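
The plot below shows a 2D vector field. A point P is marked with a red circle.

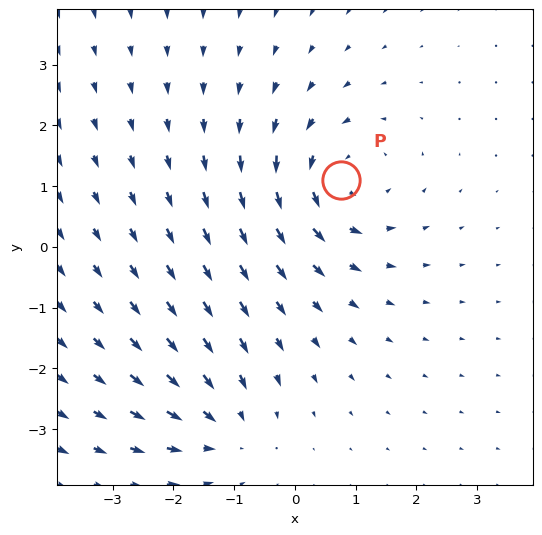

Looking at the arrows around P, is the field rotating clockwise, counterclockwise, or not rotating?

Near P at (0.8, 1.1) the arrows circulate counterclockwise. The curl (z-component) there is about +4; positive curl means counterclockwise rotation.

counterclockwise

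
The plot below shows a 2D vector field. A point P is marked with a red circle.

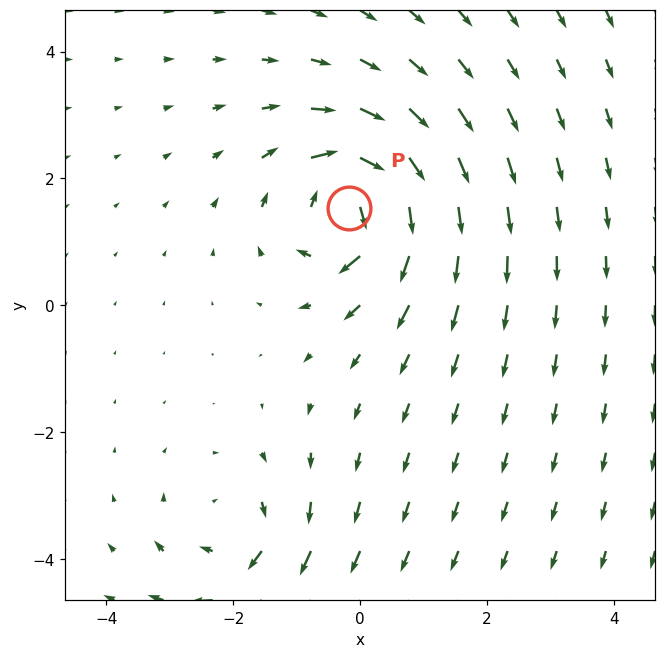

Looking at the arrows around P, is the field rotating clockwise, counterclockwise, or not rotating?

Near P at (-0.2, 1.5) the arrows circulate clockwise. The curl (z-component) there is about -7; negative curl means clockwise rotation.

clockwise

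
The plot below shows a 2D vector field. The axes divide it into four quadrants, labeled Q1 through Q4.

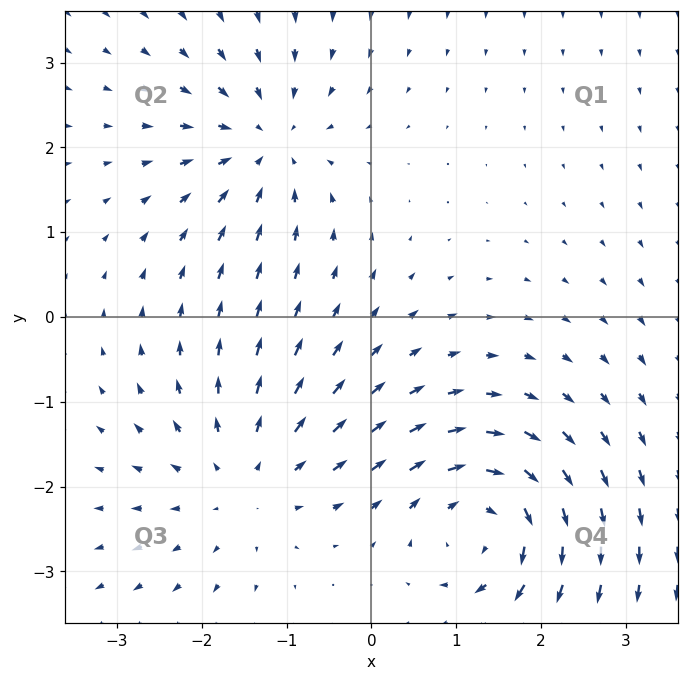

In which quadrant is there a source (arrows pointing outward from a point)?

Q3

The source sits at approximately (-1.5, -1.9), which lies in quadrant Q3. The divergence there is about +3, positive as expected for a source.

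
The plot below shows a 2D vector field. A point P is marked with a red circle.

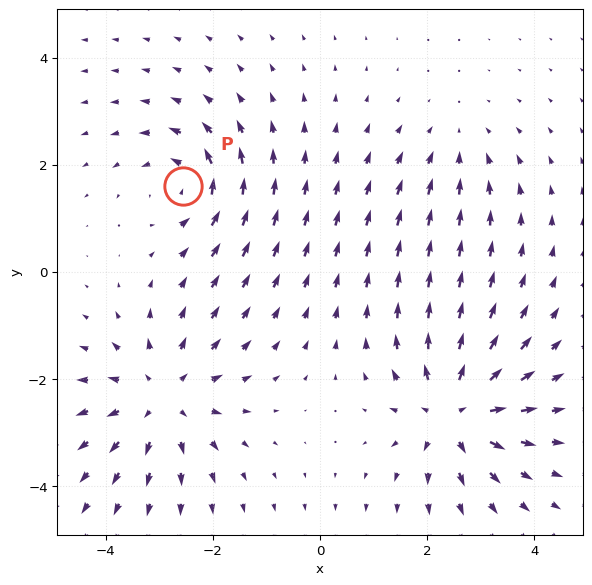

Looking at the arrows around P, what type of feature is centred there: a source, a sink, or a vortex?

At P (-2.6, 1.6) the arrows circulate counterclockwise. Divergence ≈0, curl about +5 — near-zero divergence with nonzero curl is a vortex.

vortex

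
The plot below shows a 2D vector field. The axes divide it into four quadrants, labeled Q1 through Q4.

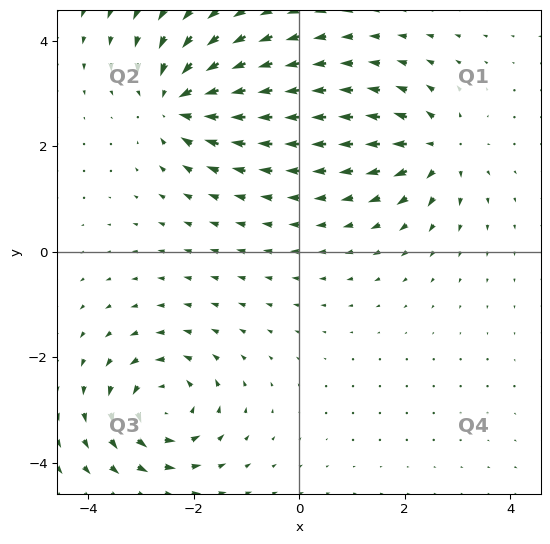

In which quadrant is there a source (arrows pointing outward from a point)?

The source sits at approximately (2.6, 1.9), which lies in quadrant Q1. The divergence there is about +4, positive as expected for a source.

Q1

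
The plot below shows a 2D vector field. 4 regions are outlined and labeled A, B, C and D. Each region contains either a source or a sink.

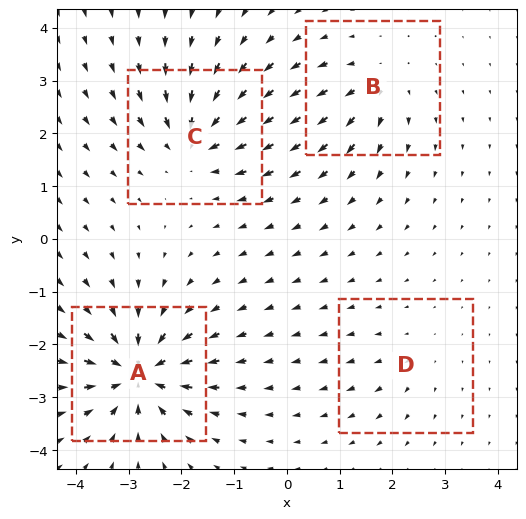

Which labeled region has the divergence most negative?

Divergence at each region's feature centre — A: about -9, B: about +4, C: about -6, D: about +2. Region A is most negative.

A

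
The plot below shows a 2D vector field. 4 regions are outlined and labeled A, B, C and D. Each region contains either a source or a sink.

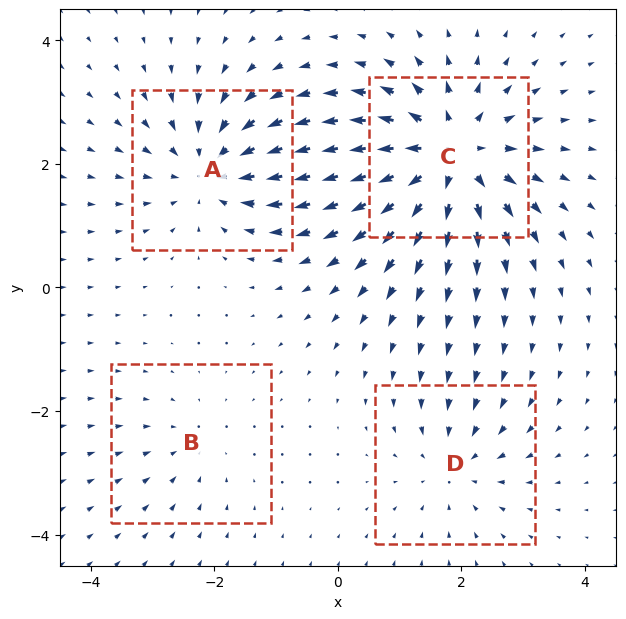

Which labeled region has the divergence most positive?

Divergence at each region's feature centre — A: about -5, B: about -2, C: about +7, D: about -3. Region C is most positive.

C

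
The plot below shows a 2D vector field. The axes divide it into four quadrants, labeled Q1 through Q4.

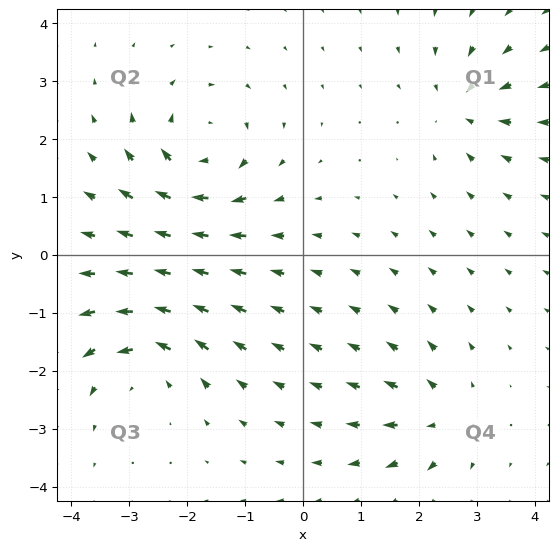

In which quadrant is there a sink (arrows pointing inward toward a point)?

Q1

The sink sits at approximately (2.8, 2.6), which lies in quadrant Q1. The divergence there is about -4, negative as expected for a sink.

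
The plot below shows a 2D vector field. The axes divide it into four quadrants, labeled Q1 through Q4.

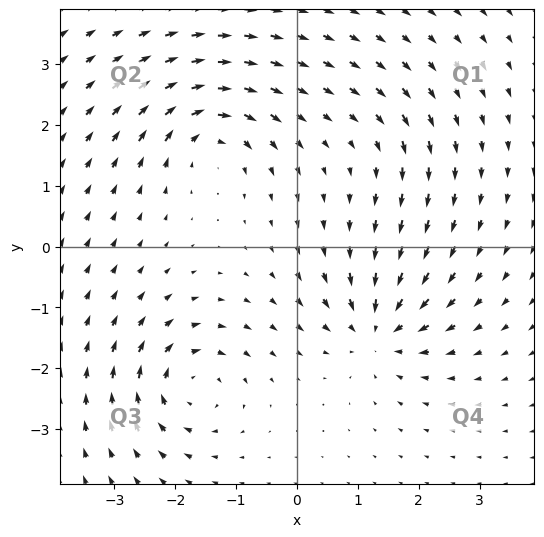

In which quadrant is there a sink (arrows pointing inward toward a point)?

The sink sits at approximately (1.3, -1.4), which lies in quadrant Q4. The divergence there is about -7, negative as expected for a sink.

Q4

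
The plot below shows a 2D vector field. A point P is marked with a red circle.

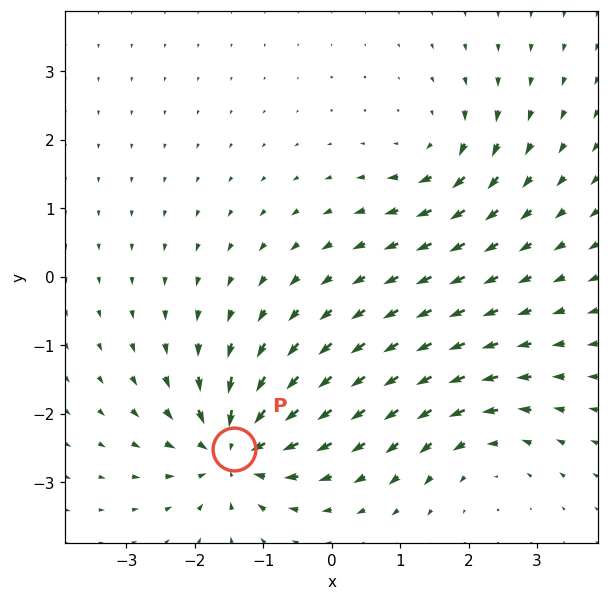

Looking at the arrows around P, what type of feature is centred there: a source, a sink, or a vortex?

At P (-1.4, -2.5) the arrows converge inward. Divergence about -7, curl ≈0 — negative divergence with near-zero curl is a sink.

sink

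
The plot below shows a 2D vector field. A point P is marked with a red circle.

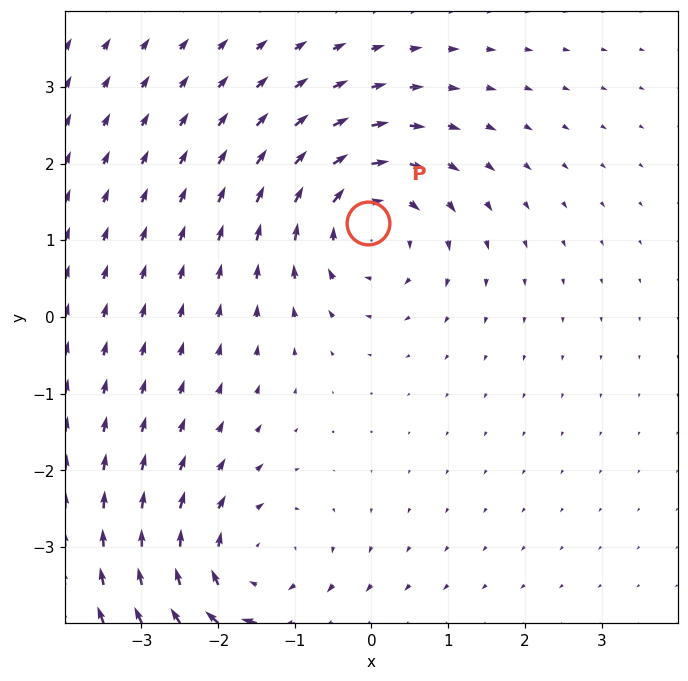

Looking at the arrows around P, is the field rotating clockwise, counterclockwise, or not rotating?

clockwise

Near P at (-0.0, 1.2) the arrows circulate clockwise. The curl (z-component) there is about -5; negative curl means clockwise rotation.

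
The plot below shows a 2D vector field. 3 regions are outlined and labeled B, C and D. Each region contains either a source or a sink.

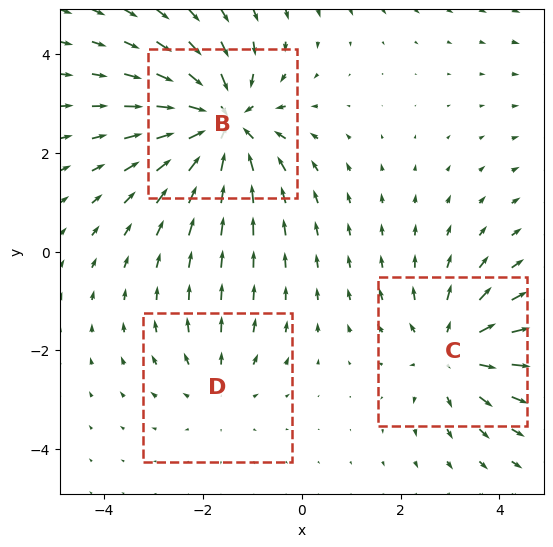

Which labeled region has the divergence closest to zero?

D

Divergence at each region's feature centre — B: about -4, C: about +3, D: about +2. Region D is closest to zero.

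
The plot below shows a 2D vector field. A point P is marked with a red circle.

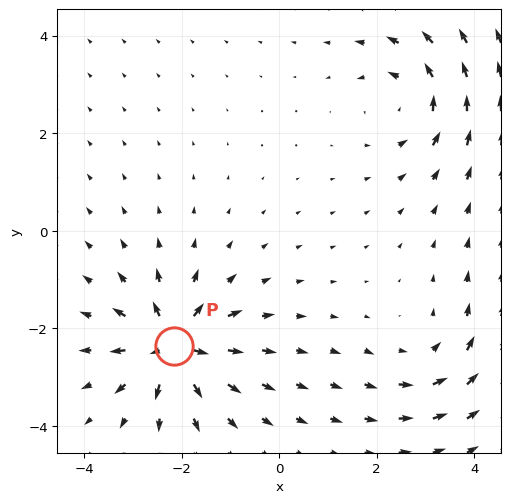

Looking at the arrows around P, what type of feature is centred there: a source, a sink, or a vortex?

source

At P (-2.2, -2.4) the arrows spread outward. Divergence about +7, curl ≈0 — positive divergence with near-zero curl is a source.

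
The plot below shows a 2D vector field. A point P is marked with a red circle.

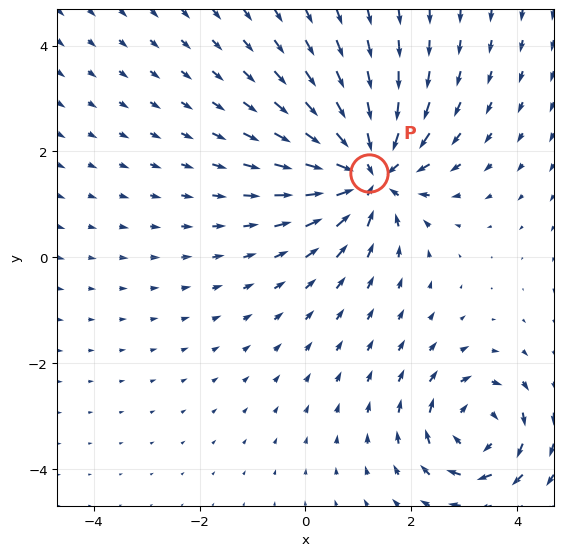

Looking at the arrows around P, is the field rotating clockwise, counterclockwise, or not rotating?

Near P at (1.2, 1.6) the arrows show no circulation. The curl there is ≈0.

not rotating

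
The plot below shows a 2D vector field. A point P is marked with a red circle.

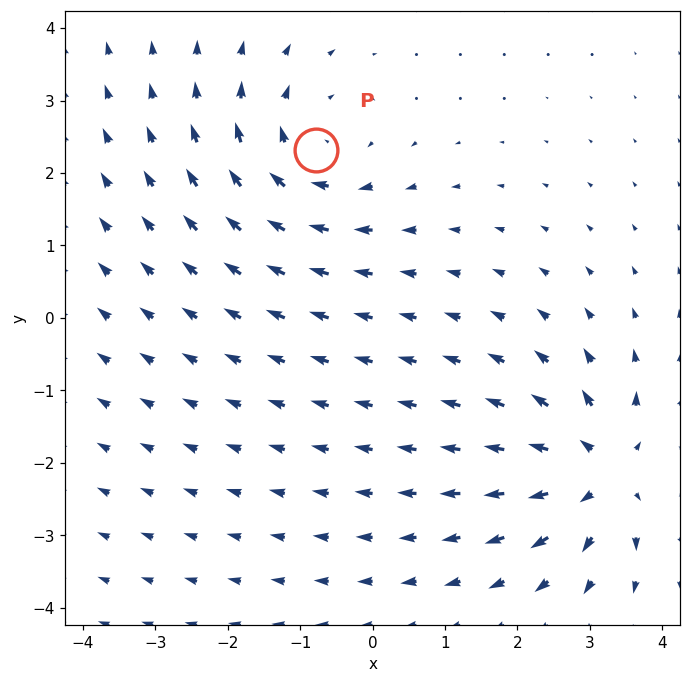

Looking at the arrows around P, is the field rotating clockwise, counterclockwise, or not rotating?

clockwise

Near P at (-0.8, 2.3) the arrows circulate clockwise. The curl (z-component) there is about -4; negative curl means clockwise rotation.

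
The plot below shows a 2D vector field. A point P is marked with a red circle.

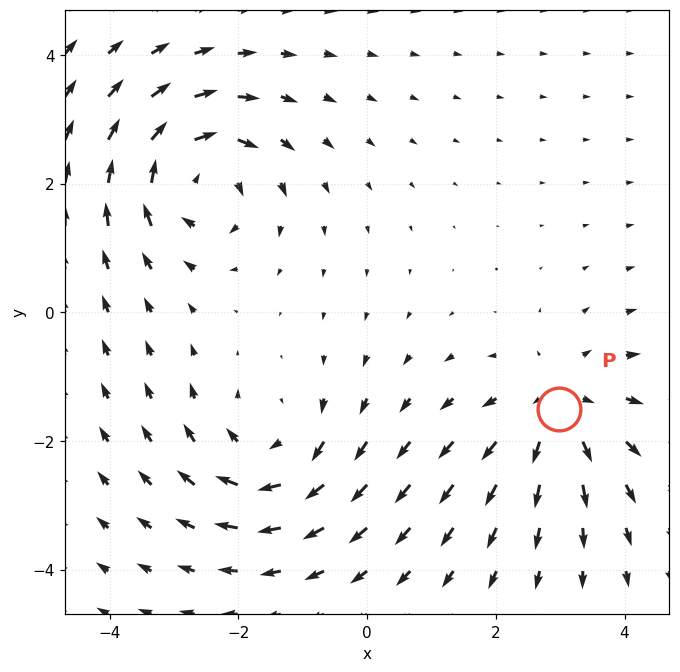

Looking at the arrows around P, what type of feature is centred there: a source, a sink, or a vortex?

At P (3.0, -1.5) the arrows spread outward. Divergence about +4, curl ≈0 — positive divergence with near-zero curl is a source.

source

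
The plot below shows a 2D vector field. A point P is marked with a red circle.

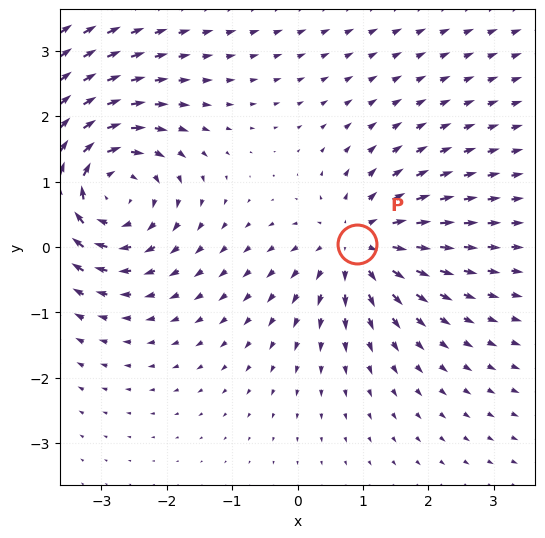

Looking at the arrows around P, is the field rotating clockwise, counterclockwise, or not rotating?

Near P at (0.9, 0.0) the arrows show no circulation. The curl there is ≈0.

not rotating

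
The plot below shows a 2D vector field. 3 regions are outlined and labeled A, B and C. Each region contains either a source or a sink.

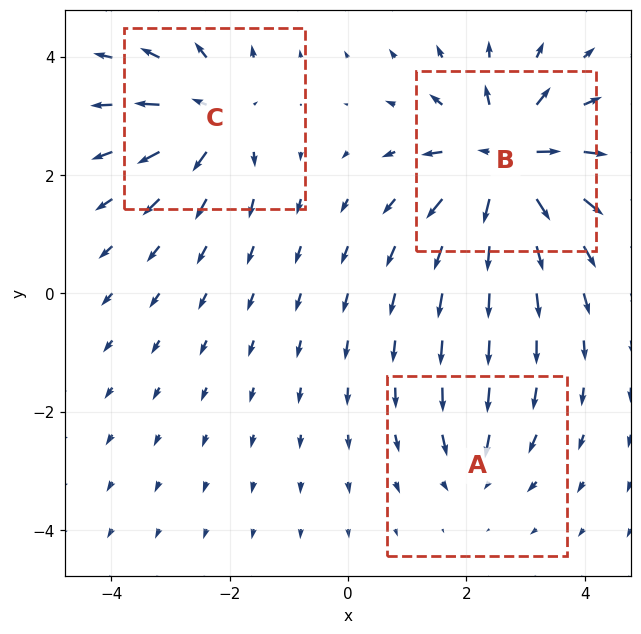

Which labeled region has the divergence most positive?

B

Divergence at each region's feature centre — A: about -2, B: about +6, C: about +4. Region B is most positive.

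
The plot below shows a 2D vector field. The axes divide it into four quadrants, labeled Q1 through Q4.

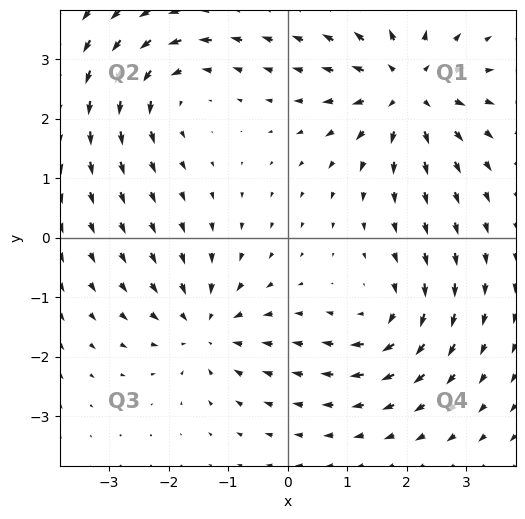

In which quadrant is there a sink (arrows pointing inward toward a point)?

The sink sits at approximately (-1.4, -1.5), which lies in quadrant Q3. The divergence there is about -4, negative as expected for a sink.

Q3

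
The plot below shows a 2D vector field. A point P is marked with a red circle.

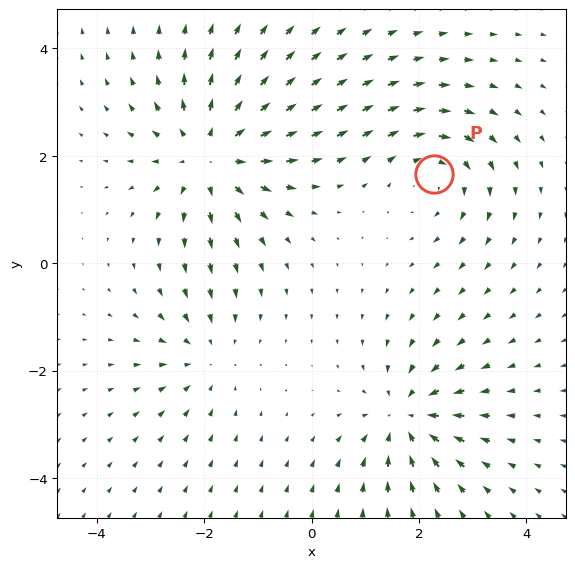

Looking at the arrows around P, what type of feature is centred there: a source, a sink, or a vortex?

At P (2.3, 1.7) the arrows circulate clockwise. Divergence ≈0, curl about -3 — near-zero divergence with nonzero curl is a vortex.

vortex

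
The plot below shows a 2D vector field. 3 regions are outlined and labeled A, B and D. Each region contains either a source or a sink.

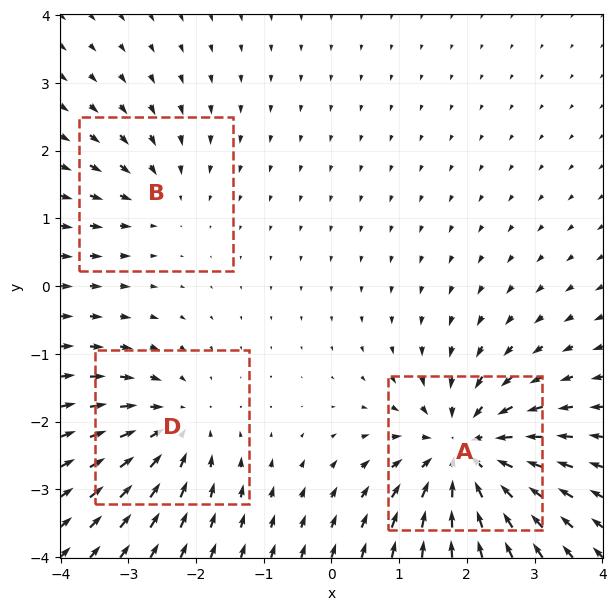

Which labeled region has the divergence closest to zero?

B

Divergence at each region's feature centre — A: about -6, B: about -2, D: about -4. Region B is closest to zero.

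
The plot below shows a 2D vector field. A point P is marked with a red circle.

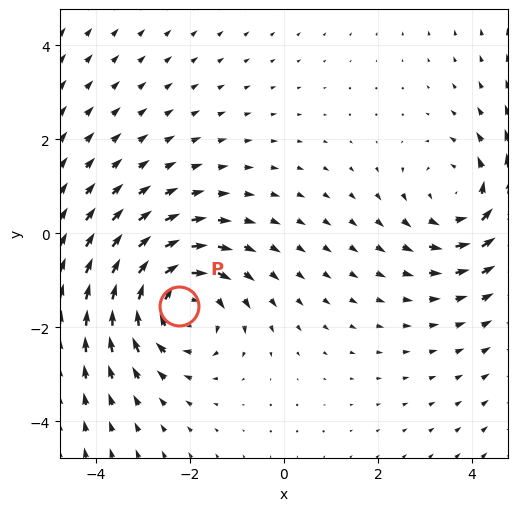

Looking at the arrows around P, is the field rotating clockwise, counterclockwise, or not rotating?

clockwise

Near P at (-2.2, -1.5) the arrows circulate clockwise. The curl (z-component) there is about -4; negative curl means clockwise rotation.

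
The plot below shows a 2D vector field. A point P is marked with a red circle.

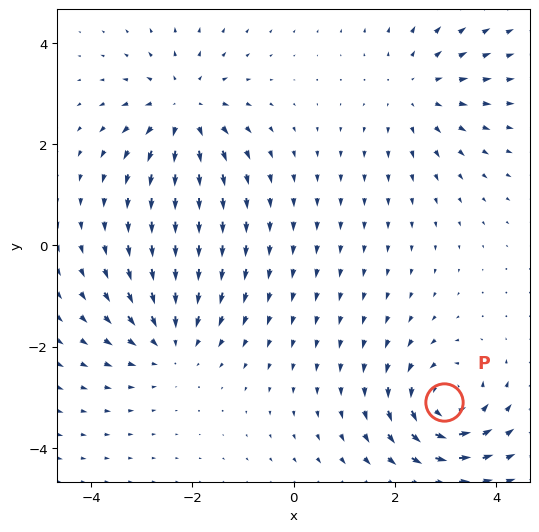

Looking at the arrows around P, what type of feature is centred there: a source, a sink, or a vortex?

vortex

At P (3.0, -3.1) the arrows circulate counterclockwise. Divergence ≈0, curl about +5 — near-zero divergence with nonzero curl is a vortex.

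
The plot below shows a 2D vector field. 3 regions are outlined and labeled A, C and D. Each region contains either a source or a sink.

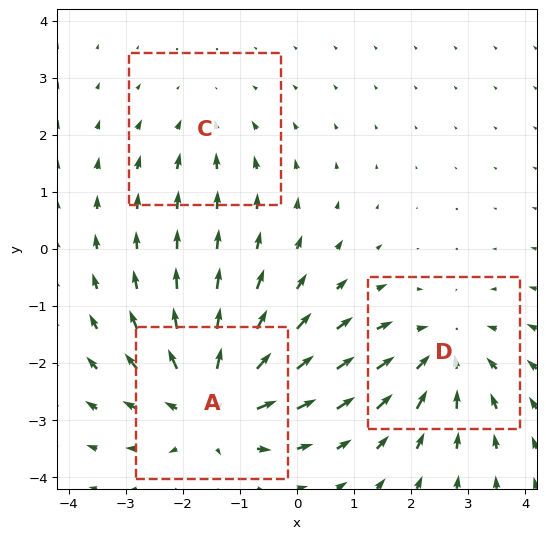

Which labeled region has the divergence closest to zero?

C

Divergence at each region's feature centre — A: about +4, C: about -2, D: about -3. Region C is closest to zero.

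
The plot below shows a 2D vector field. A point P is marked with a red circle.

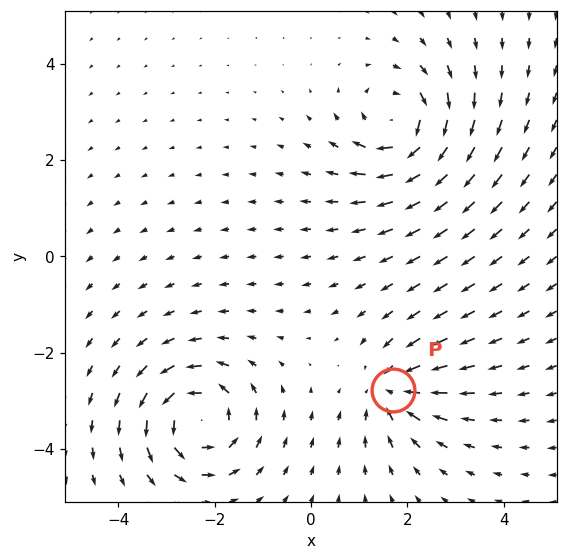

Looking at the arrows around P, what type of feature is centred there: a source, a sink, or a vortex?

At P (1.7, -2.8) the arrows converge inward. Divergence about -5, curl ≈0 — negative divergence with near-zero curl is a sink.

sink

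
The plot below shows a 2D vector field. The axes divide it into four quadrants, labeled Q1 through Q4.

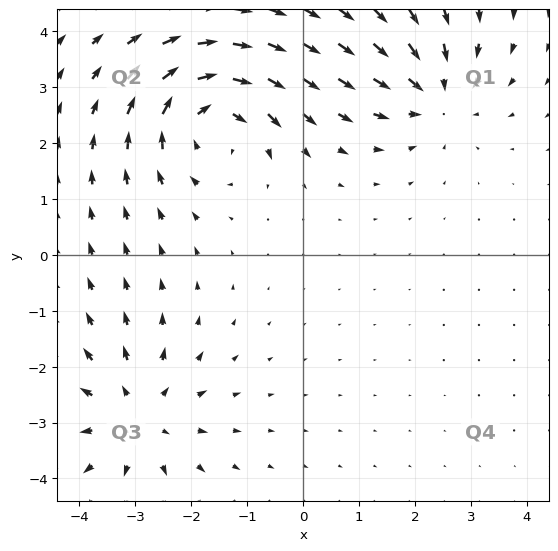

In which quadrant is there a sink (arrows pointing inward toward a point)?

The sink sits at approximately (2.3, 2.9), which lies in quadrant Q1. The divergence there is about -4, negative as expected for a sink.

Q1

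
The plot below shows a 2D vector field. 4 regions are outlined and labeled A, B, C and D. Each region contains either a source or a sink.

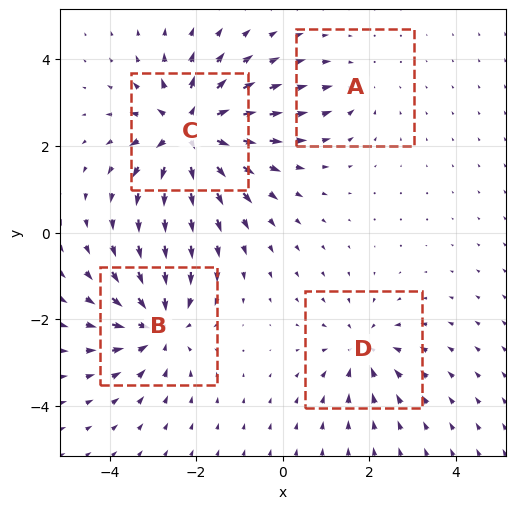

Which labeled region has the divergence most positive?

C

Divergence at each region's feature centre — A: about -2, B: about -5, C: about +7, D: about -4. Region C is most positive.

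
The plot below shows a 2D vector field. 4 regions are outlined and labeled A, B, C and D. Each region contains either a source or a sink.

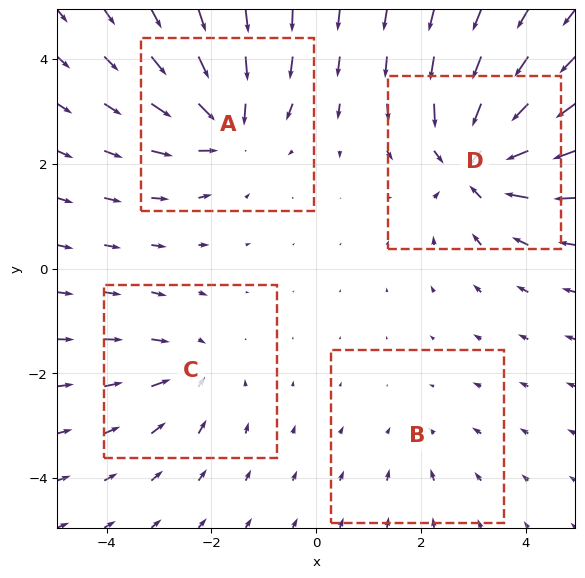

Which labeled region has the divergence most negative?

Divergence at each region's feature centre — A: about -6, B: about -2, C: about -4, D: about -7. Region D is most negative.

D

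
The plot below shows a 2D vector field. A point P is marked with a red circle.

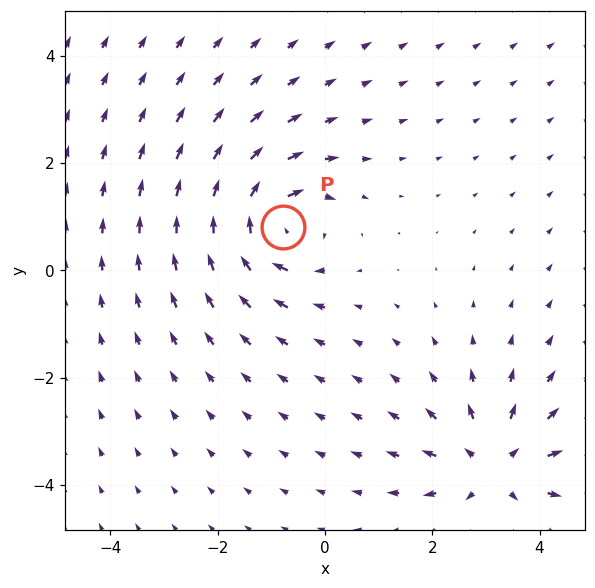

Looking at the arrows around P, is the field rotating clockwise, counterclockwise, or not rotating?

Near P at (-0.8, 0.8) the arrows circulate clockwise. The curl (z-component) there is about -5; negative curl means clockwise rotation.

clockwise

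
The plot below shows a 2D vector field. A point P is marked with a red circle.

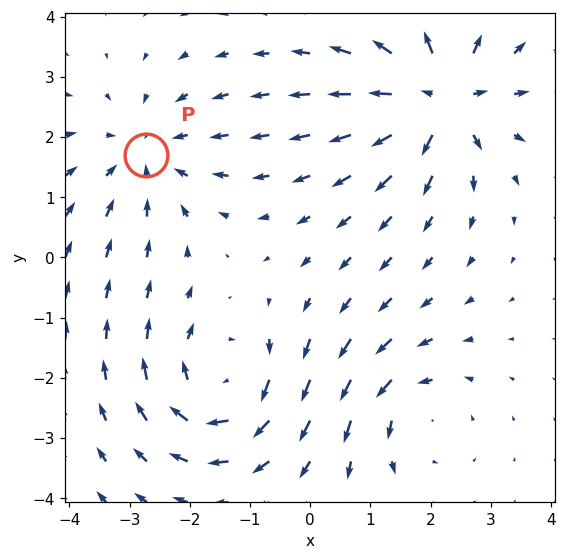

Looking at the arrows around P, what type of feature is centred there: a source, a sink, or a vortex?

At P (-2.7, 1.7) the arrows converge inward. Divergence about -3, curl ≈0 — negative divergence with near-zero curl is a sink.

sink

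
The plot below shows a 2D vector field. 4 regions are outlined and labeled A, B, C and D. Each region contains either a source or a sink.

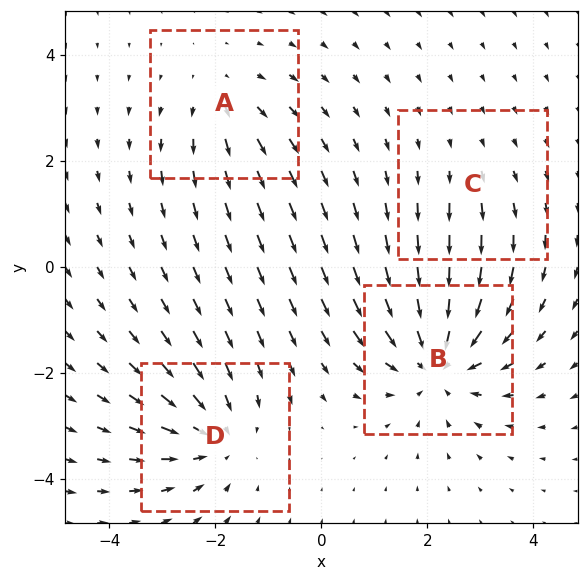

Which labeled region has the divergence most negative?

Divergence at each region's feature centre — A: about +3, B: about -6, C: about +2, D: about -5. Region B is most negative.

B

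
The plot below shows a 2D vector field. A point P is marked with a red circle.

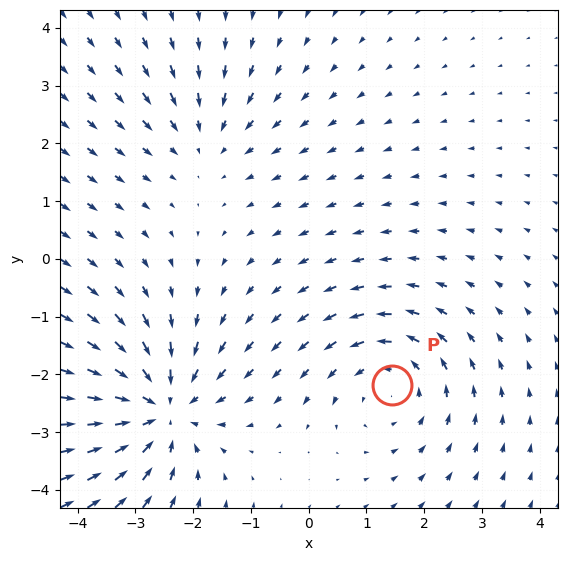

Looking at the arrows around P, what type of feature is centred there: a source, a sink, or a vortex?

At P (1.4, -2.2) the arrows circulate counterclockwise. Divergence ≈0, curl about +3 — near-zero divergence with nonzero curl is a vortex.

vortex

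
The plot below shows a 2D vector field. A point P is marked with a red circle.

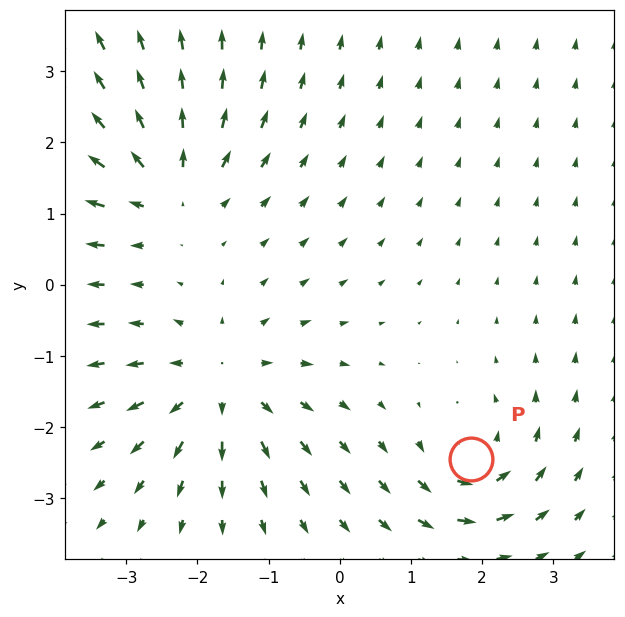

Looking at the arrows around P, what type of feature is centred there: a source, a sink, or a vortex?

At P (1.8, -2.4) the arrows circulate counterclockwise. Divergence ≈0, curl about +5 — near-zero divergence with nonzero curl is a vortex.

vortex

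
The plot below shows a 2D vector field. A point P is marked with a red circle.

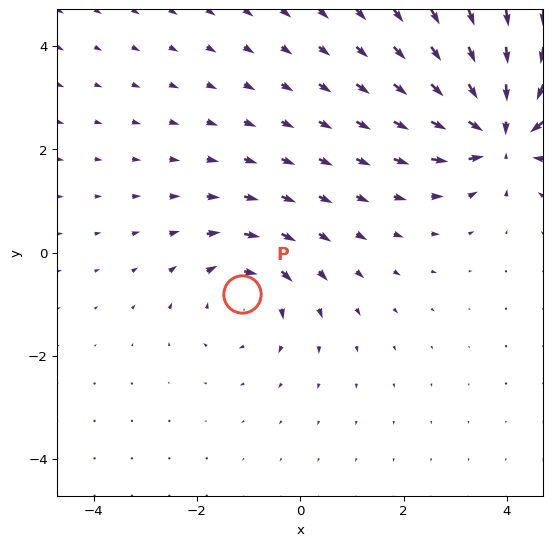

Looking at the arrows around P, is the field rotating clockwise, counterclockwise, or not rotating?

Near P at (-1.1, -0.8) the arrows circulate clockwise. The curl (z-component) there is about -3; negative curl means clockwise rotation.

clockwise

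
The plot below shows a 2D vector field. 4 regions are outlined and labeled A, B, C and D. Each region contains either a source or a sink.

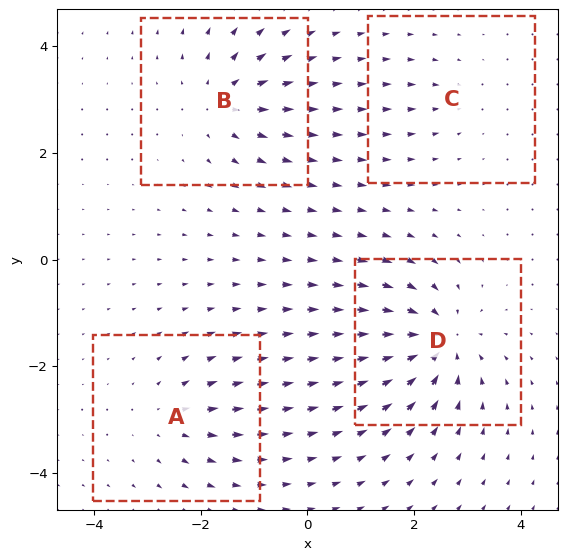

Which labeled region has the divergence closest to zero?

C

Divergence at each region's feature centre — A: about +4, B: about +6, C: about -2, D: about -8. Region C is closest to zero.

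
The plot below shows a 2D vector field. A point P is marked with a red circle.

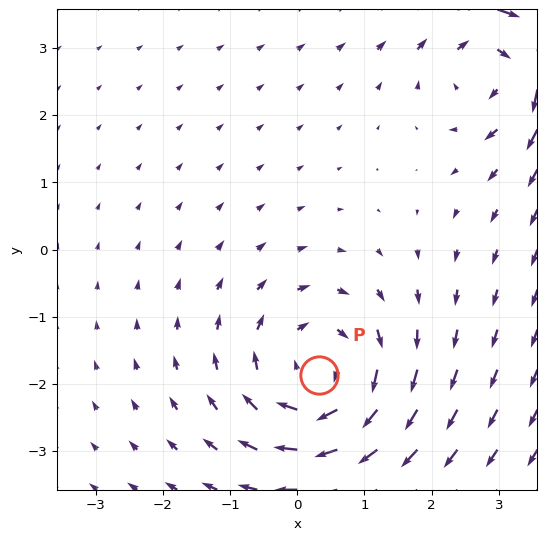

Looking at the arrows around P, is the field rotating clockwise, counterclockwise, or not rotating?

clockwise

Near P at (0.3, -1.9) the arrows circulate clockwise. The curl (z-component) there is about -4; negative curl means clockwise rotation.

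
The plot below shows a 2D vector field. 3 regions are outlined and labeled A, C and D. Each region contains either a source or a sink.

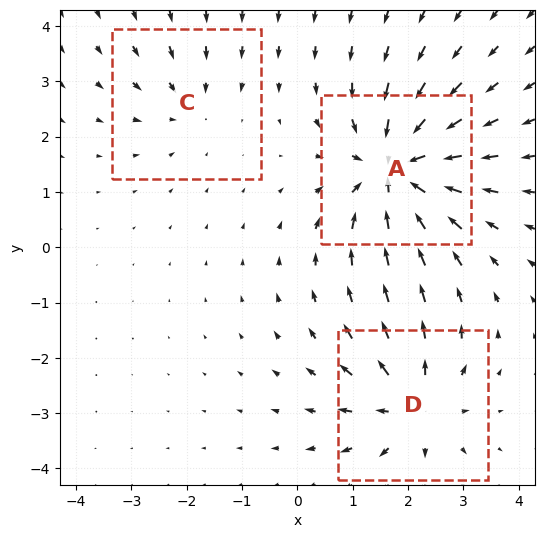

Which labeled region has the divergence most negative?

Divergence at each region's feature centre — A: about -6, C: about -2, D: about +4. Region A is most negative.

A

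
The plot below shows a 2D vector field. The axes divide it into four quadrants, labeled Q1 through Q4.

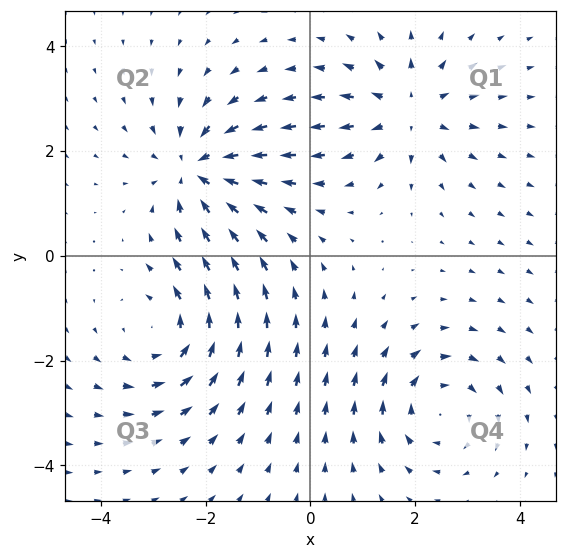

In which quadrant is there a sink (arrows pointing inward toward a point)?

Q2

The sink sits at approximately (-2.1, 1.6), which lies in quadrant Q2. The divergence there is about -5, negative as expected for a sink.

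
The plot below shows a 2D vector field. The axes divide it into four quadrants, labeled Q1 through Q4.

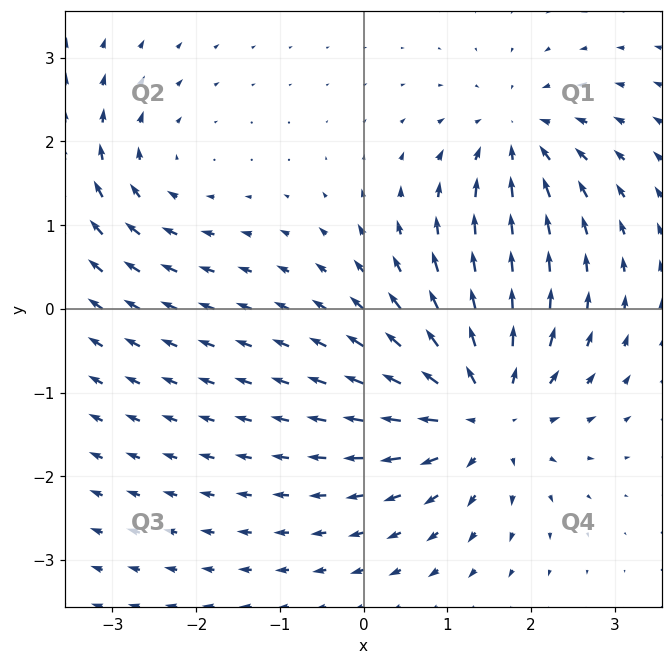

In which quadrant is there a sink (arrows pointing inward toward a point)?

The sink sits at approximately (1.8, 2.0), which lies in quadrant Q1. The divergence there is about -4, negative as expected for a sink.

Q1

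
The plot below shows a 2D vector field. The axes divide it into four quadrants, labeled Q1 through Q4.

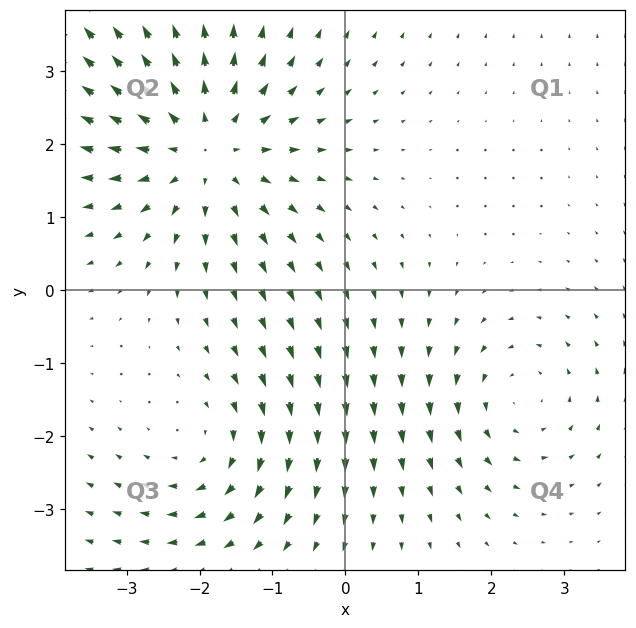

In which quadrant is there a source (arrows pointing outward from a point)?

Q2

The source sits at approximately (-1.9, 1.9), which lies in quadrant Q2. The divergence there is about +4, positive as expected for a source.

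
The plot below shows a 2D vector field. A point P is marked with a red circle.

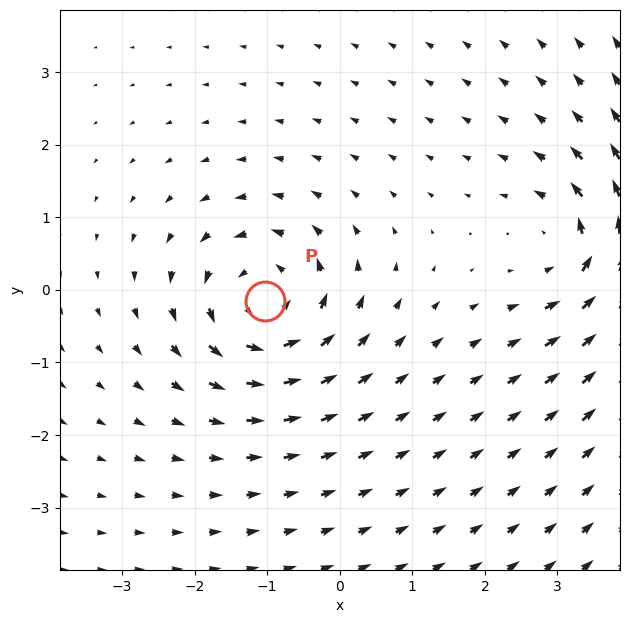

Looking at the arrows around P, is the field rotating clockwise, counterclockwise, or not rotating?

Near P at (-1.0, -0.2) the arrows circulate counterclockwise. The curl (z-component) there is about +6; positive curl means counterclockwise rotation.

counterclockwise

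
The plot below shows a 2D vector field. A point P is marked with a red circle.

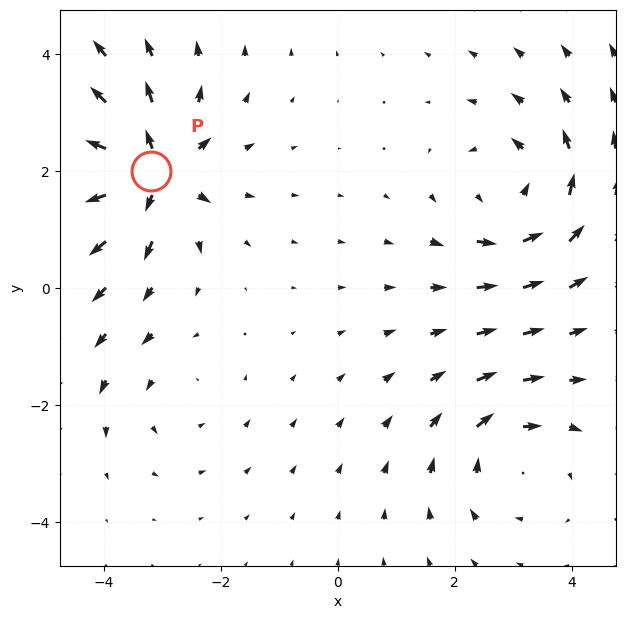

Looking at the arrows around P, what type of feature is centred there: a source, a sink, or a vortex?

source

At P (-3.2, 2.0) the arrows spread outward. Divergence about +7, curl ≈0 — positive divergence with near-zero curl is a source.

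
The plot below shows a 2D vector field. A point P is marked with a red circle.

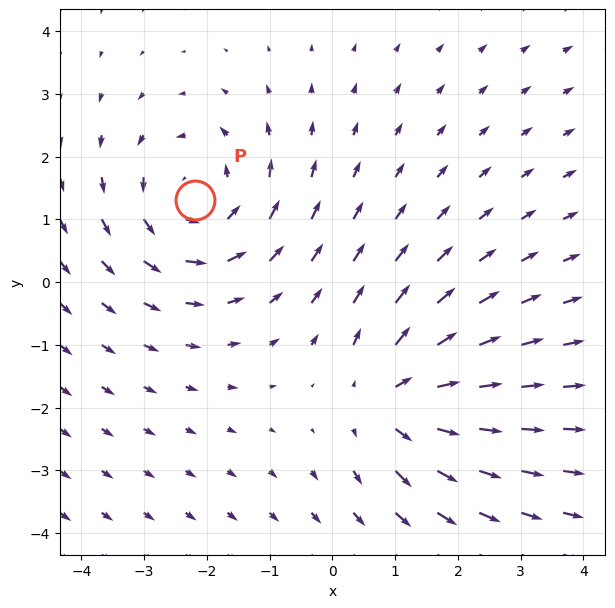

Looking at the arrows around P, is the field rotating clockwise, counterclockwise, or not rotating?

Near P at (-2.2, 1.3) the arrows circulate counterclockwise. The curl (z-component) there is about +3; positive curl means counterclockwise rotation.

counterclockwise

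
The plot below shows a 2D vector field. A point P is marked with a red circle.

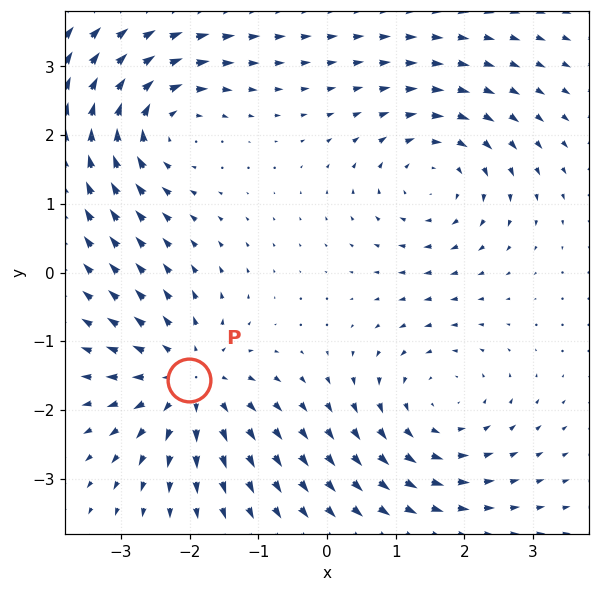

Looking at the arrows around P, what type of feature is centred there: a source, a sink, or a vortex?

source

At P (-2.0, -1.6) the arrows spread outward. Divergence about +5, curl ≈0 — positive divergence with near-zero curl is a source.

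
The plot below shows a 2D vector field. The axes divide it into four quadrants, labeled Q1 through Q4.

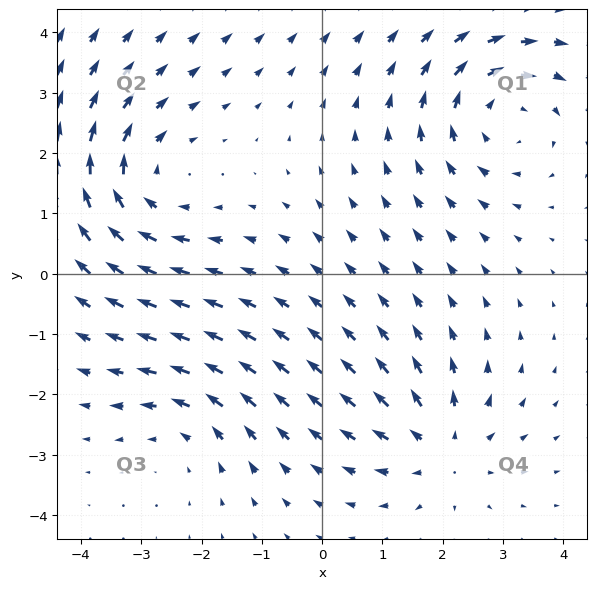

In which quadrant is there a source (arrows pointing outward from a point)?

Q4

The source sits at approximately (2.0, -2.9), which lies in quadrant Q4. The divergence there is about +4, positive as expected for a source.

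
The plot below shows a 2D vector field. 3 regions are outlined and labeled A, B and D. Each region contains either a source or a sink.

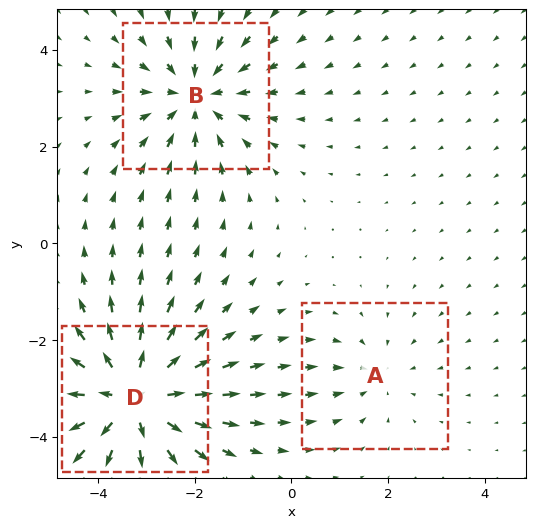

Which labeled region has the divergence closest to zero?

A

Divergence at each region's feature centre — A: about -2, B: about -3, D: about +4. Region A is closest to zero.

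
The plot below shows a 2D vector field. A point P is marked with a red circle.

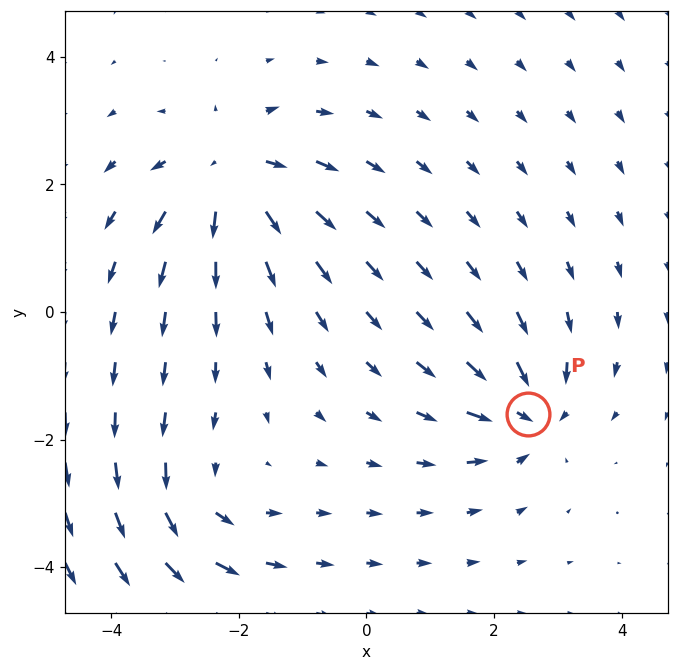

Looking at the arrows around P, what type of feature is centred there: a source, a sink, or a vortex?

sink

At P (2.5, -1.6) the arrows converge inward. Divergence about -5, curl ≈0 — negative divergence with near-zero curl is a sink.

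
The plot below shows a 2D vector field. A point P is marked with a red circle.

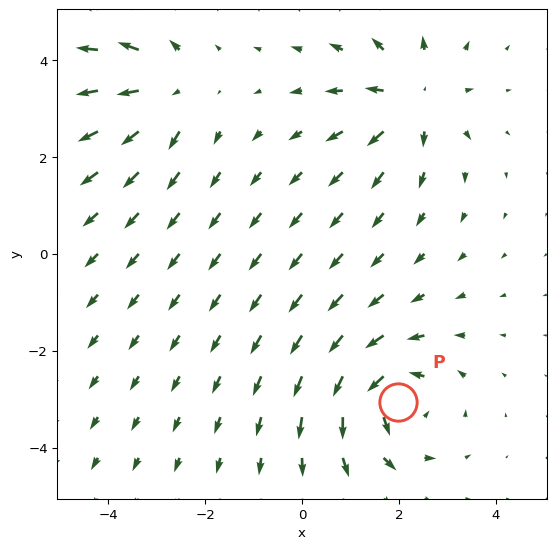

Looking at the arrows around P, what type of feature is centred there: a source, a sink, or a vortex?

vortex

At P (2.0, -3.1) the arrows circulate counterclockwise. Divergence ≈0, curl about +6 — near-zero divergence with nonzero curl is a vortex.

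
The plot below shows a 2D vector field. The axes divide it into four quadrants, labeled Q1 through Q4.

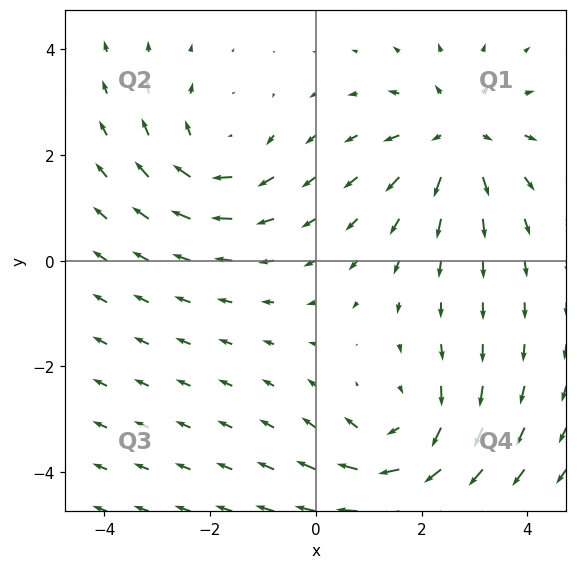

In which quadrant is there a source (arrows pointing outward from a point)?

The source sits at approximately (2.7, 2.3), which lies in quadrant Q1. The divergence there is about +3, positive as expected for a source.

Q1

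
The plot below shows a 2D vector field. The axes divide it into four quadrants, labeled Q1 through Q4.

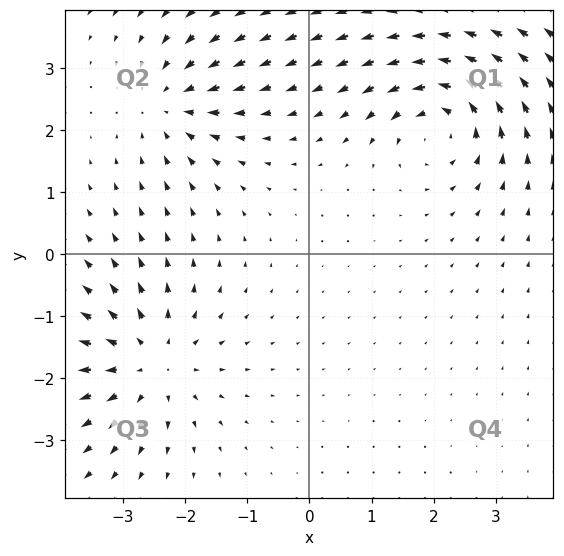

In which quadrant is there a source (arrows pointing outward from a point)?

Q3

The source sits at approximately (-2.5, -1.8), which lies in quadrant Q3. The divergence there is about +4, positive as expected for a source.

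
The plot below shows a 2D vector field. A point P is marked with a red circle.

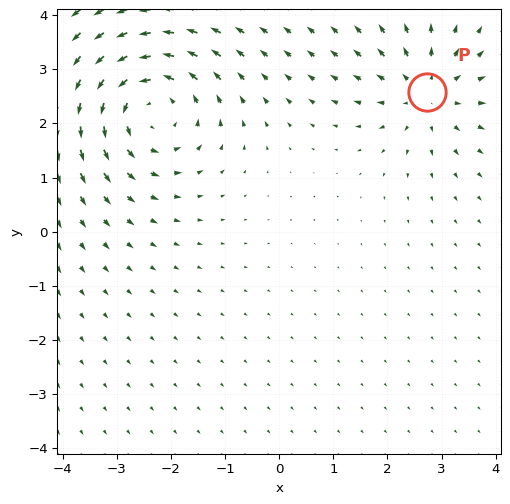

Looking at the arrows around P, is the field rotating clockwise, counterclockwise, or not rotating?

Near P at (2.7, 2.6) the arrows show no circulation. The curl there is ≈0.

not rotating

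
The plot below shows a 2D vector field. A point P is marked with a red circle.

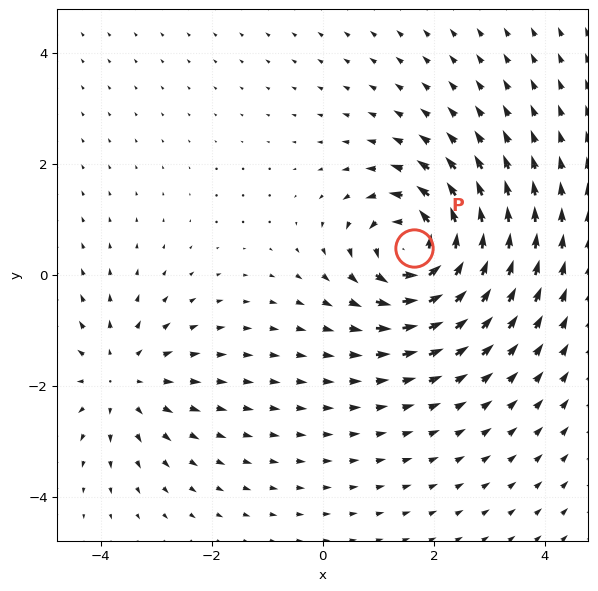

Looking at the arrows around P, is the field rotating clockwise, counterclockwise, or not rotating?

Near P at (1.6, 0.5) the arrows circulate counterclockwise. The curl (z-component) there is about +5; positive curl means counterclockwise rotation.

counterclockwise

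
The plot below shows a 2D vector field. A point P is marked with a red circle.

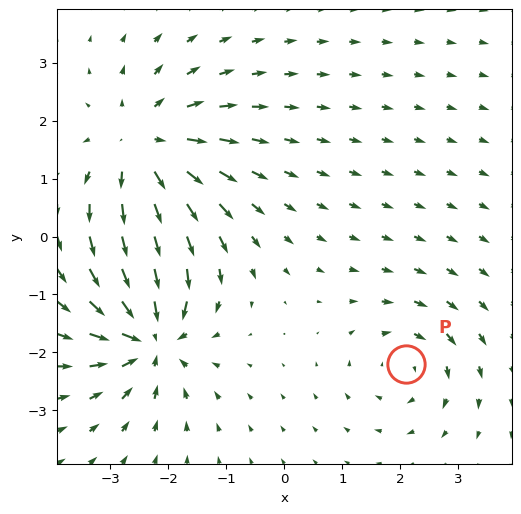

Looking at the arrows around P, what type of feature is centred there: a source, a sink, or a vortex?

At P (2.1, -2.2) the arrows circulate clockwise. Divergence ≈0, curl about -3 — near-zero divergence with nonzero curl is a vortex.

vortex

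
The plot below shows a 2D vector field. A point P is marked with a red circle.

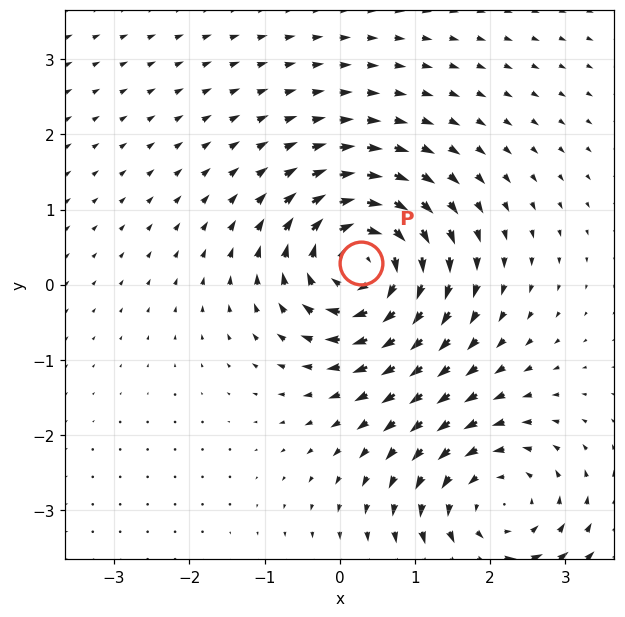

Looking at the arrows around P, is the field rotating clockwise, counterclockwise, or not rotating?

Near P at (0.3, 0.3) the arrows circulate clockwise. The curl (z-component) there is about -6; negative curl means clockwise rotation.

clockwise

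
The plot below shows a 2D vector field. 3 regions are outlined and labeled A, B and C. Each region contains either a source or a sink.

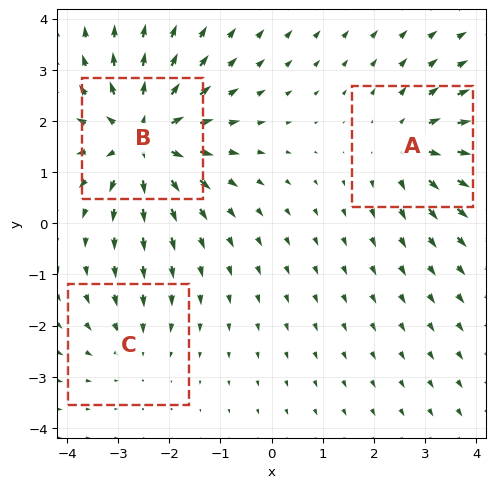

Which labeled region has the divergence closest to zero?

Divergence at each region's feature centre — A: about +3, B: about +5, C: about -2. Region C is closest to zero.

C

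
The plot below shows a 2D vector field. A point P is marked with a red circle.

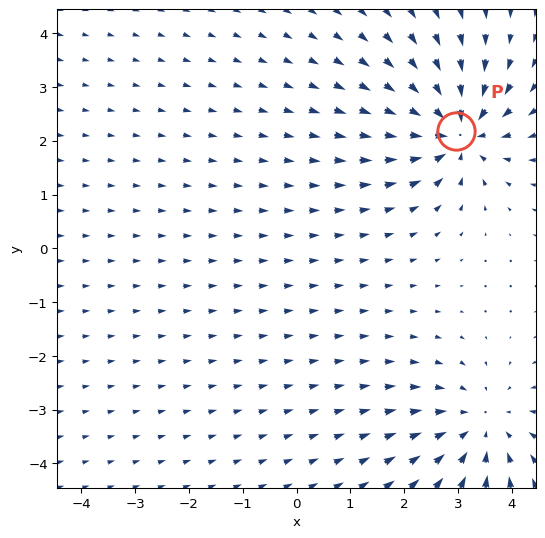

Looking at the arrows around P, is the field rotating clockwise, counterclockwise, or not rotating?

Near P at (3.0, 2.2) the arrows show no circulation. The curl there is ≈0.

not rotating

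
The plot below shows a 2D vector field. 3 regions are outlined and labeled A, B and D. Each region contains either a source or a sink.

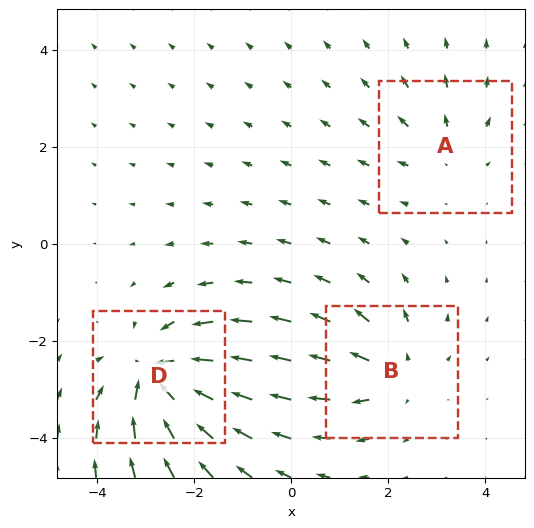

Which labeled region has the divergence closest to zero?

A

Divergence at each region's feature centre — A: about +2, B: about +3, D: about -5. Region A is closest to zero.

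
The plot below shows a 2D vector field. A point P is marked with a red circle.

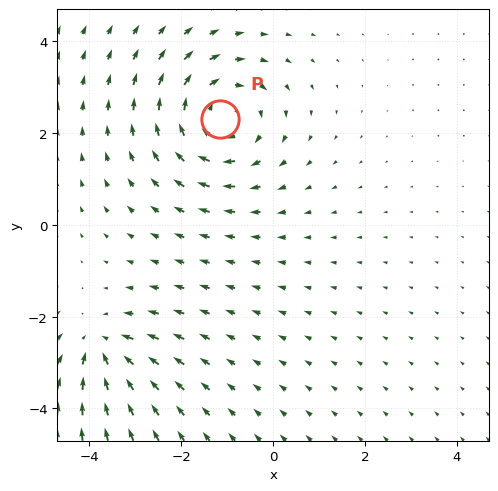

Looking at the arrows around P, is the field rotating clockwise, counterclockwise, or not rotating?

Near P at (-1.2, 2.3) the arrows circulate clockwise. The curl (z-component) there is about -4; negative curl means clockwise rotation.

clockwise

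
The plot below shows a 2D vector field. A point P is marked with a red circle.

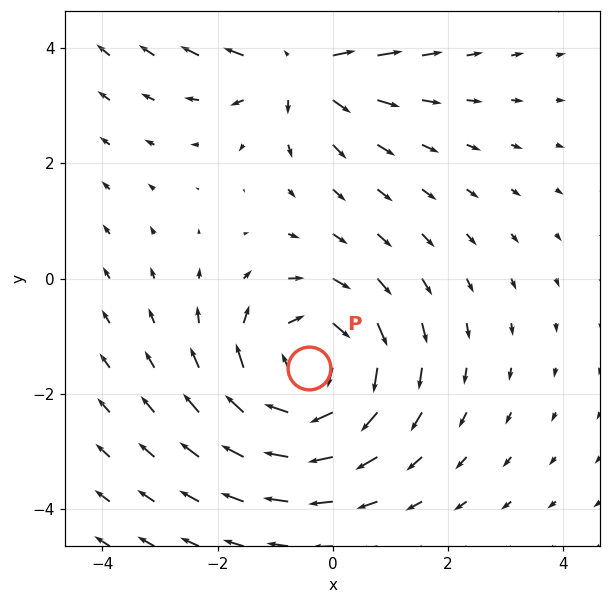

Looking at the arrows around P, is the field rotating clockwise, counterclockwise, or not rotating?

clockwise

Near P at (-0.4, -1.5) the arrows circulate clockwise. The curl (z-component) there is about -4; negative curl means clockwise rotation.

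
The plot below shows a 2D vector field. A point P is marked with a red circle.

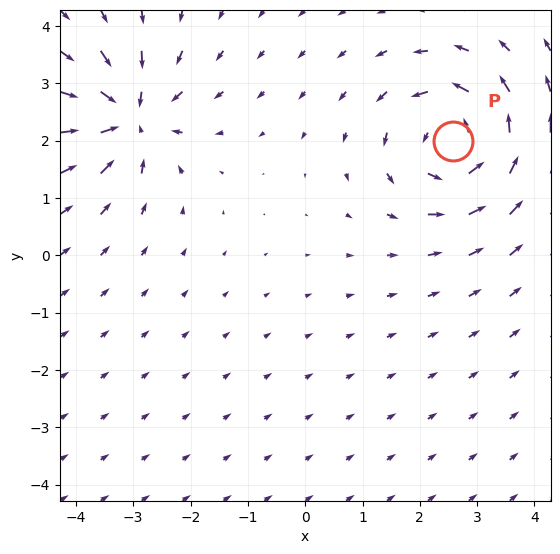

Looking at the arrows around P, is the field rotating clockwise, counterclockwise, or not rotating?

Near P at (2.6, 2.0) the arrows circulate counterclockwise. The curl (z-component) there is about +6; positive curl means counterclockwise rotation.

counterclockwise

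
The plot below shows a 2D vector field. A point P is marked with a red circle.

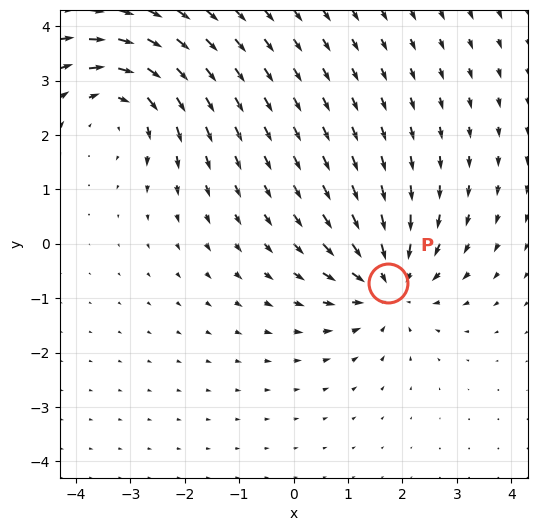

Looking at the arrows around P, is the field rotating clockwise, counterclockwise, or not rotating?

Near P at (1.7, -0.7) the arrows show no circulation. The curl there is ≈0.

not rotating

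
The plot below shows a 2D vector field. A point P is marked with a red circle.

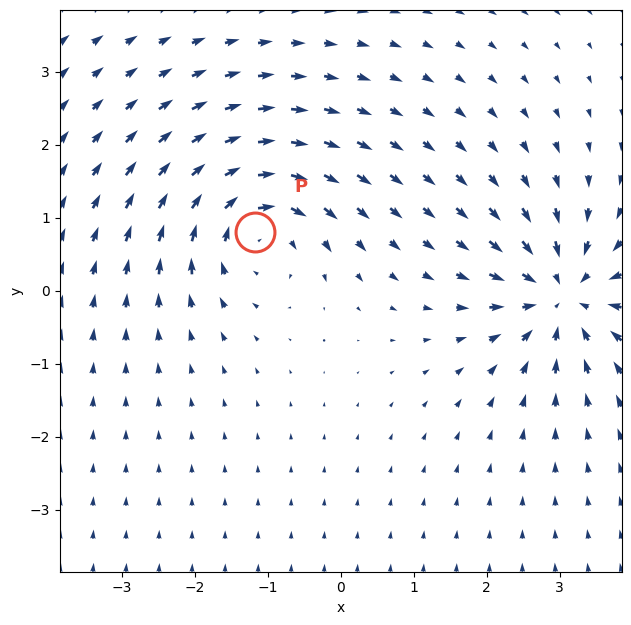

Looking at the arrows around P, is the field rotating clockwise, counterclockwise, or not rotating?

Near P at (-1.2, 0.8) the arrows circulate clockwise. The curl (z-component) there is about -6; negative curl means clockwise rotation.

clockwise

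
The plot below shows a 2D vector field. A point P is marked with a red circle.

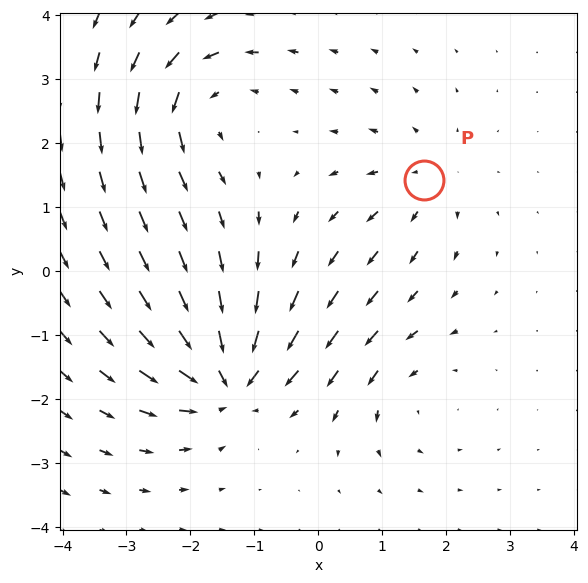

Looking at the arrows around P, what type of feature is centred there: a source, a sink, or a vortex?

At P (1.6, 1.4) the arrows spread outward. Divergence about +3, curl ≈0 — positive divergence with near-zero curl is a source.

source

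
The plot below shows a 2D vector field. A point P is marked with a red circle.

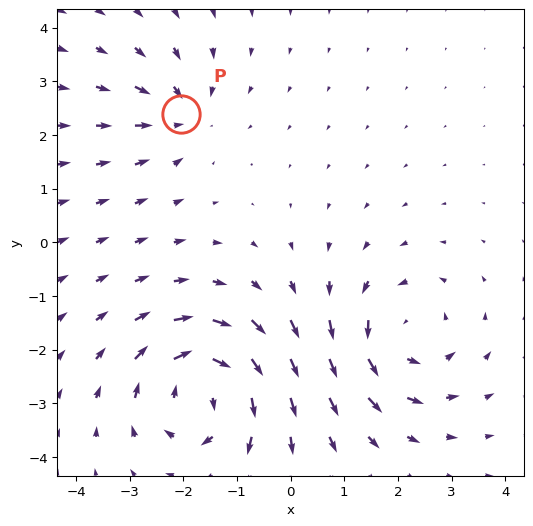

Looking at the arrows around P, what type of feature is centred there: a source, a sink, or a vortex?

sink

At P (-2.0, 2.4) the arrows converge inward. Divergence about -4, curl ≈0 — negative divergence with near-zero curl is a sink.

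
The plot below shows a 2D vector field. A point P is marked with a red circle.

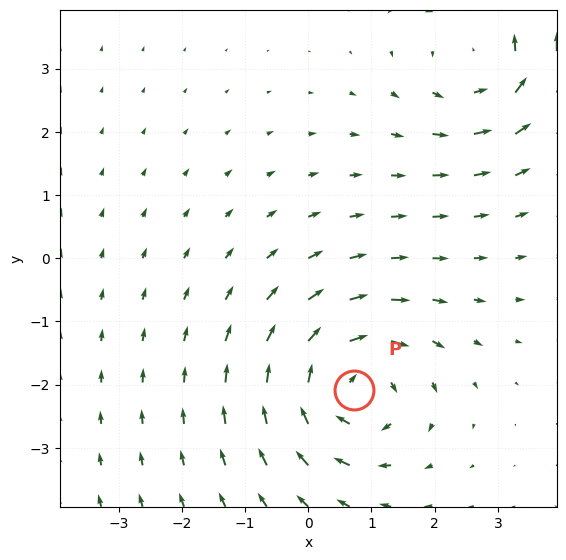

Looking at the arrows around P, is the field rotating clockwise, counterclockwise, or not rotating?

clockwise

Near P at (0.7, -2.1) the arrows circulate clockwise. The curl (z-component) there is about -4; negative curl means clockwise rotation.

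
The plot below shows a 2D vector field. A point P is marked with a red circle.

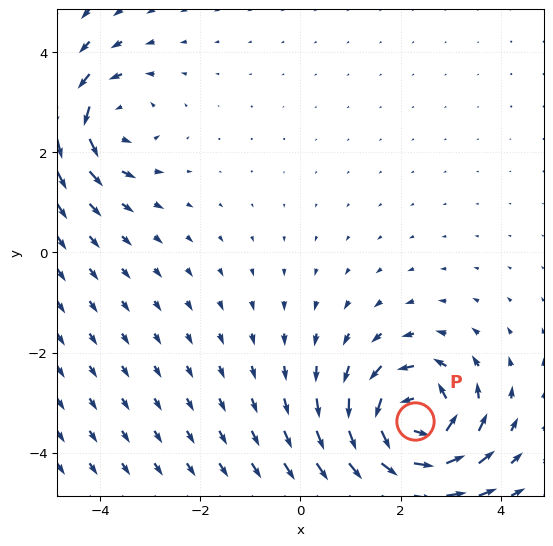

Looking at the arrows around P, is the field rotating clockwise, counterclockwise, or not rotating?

counterclockwise

Near P at (2.3, -3.4) the arrows circulate counterclockwise. The curl (z-component) there is about +6; positive curl means counterclockwise rotation.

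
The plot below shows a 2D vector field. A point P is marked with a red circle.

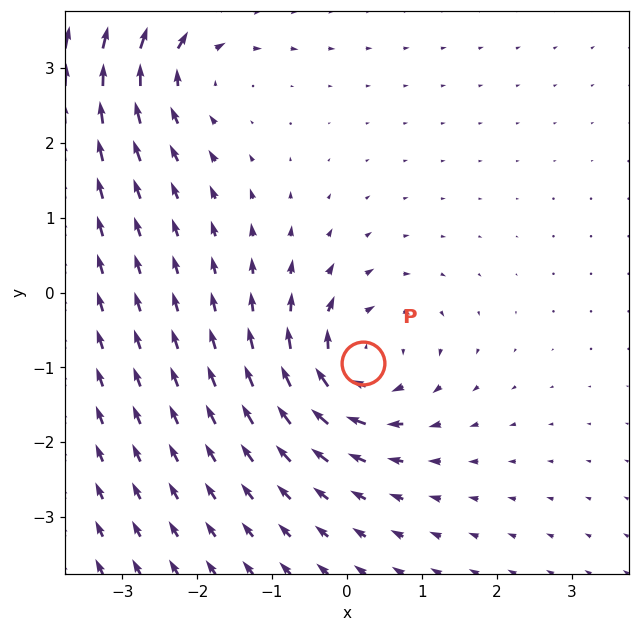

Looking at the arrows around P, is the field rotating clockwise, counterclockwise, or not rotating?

Near P at (0.2, -0.9) the arrows circulate clockwise. The curl (z-component) there is about -5; negative curl means clockwise rotation.

clockwise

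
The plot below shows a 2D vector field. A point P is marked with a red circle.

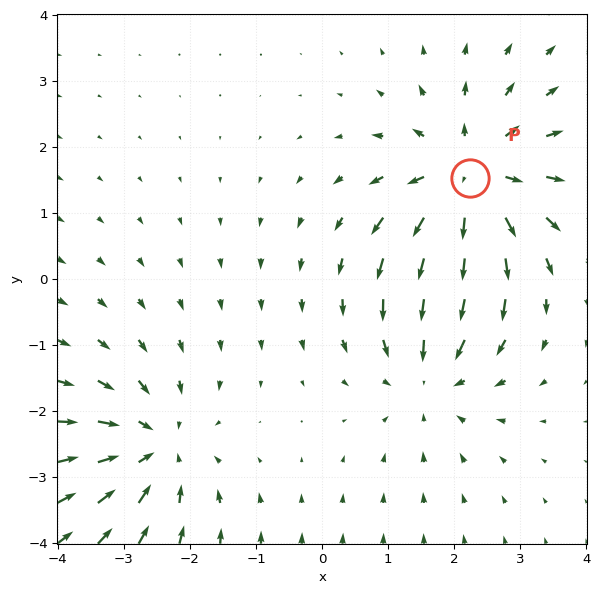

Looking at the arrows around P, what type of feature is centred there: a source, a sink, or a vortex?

source

At P (2.2, 1.5) the arrows spread outward. Divergence about +5, curl ≈0 — positive divergence with near-zero curl is a source.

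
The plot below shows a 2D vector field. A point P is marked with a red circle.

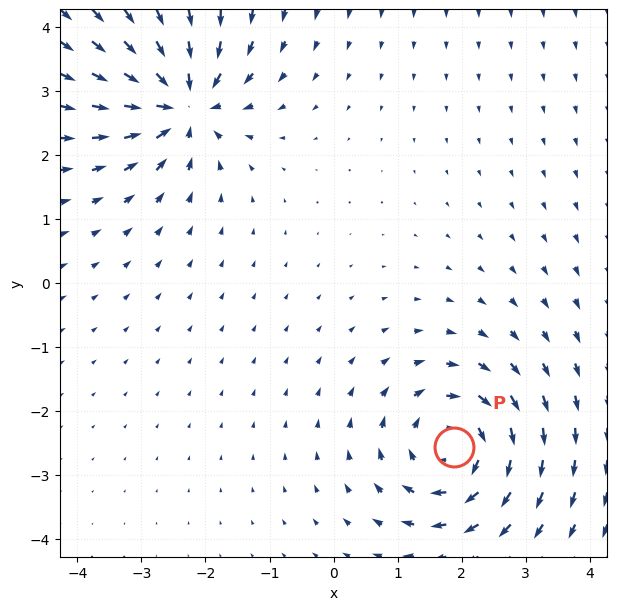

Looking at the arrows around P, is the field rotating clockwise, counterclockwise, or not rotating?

clockwise

Near P at (1.9, -2.6) the arrows circulate clockwise. The curl (z-component) there is about -5; negative curl means clockwise rotation.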